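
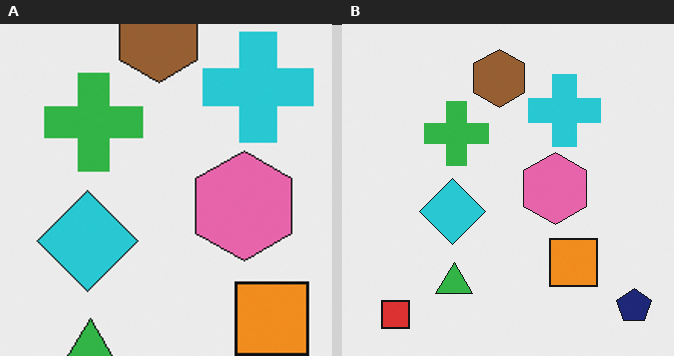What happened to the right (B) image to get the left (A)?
Cropped slightly and scaled back up.

The visible shapes are larger and the field of view is narrower; shapes near the original edges may be partly or wholly outside the frame — a crop-and-rescale.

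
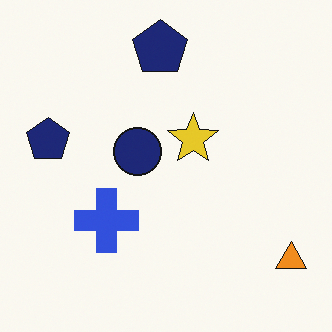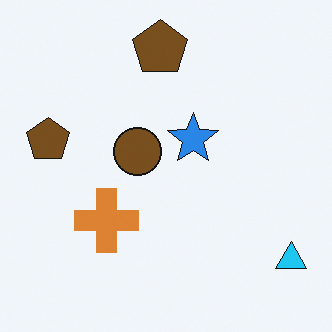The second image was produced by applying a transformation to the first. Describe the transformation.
Hue-shifted by a large amount.

Every shape's color has rotated by the same amount around the hue wheel — a uniform hue shift.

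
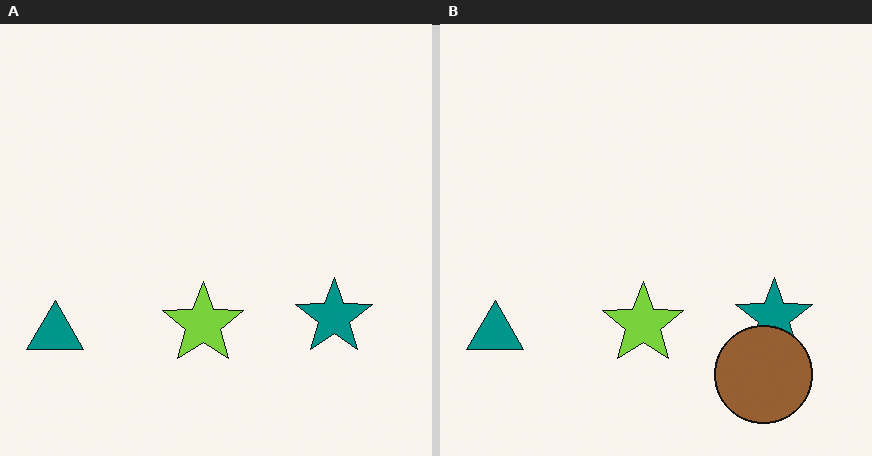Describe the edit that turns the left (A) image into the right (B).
The image was overlaid with an additional brown circle.

A brown circle appears in the right (B) image that is absent from the left (A).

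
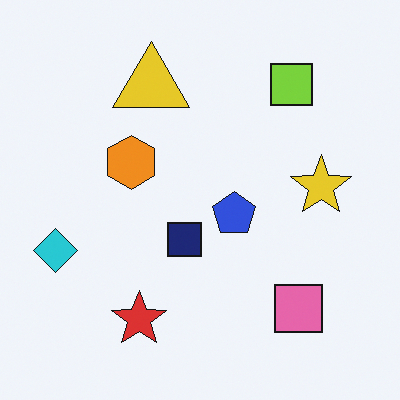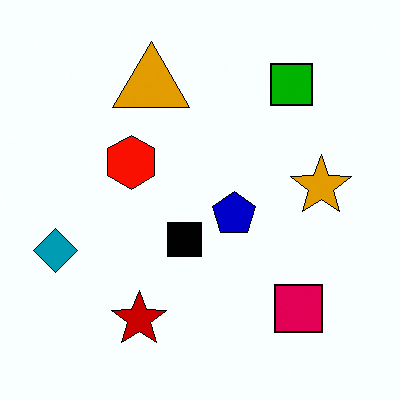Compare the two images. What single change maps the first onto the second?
The transformation is: given much higher contrast.

Tones are pushed away from mid-grey across the whole image — a global contrast change.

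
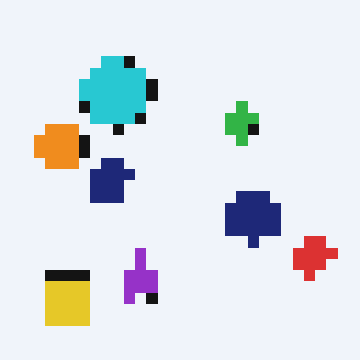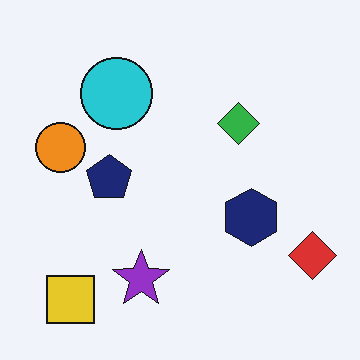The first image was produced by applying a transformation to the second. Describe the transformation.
This is the original image coarsely pixelated.

Shapes are reduced to large square blocks; fine edges and outlines are lost — a downscale-then-upscale (mosaic) effect.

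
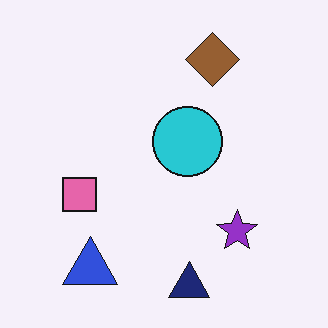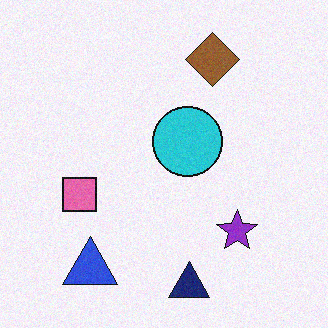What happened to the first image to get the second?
The second image is the first degraded with a light layer of grain.

Random speckle covers the whole image, including the flat background.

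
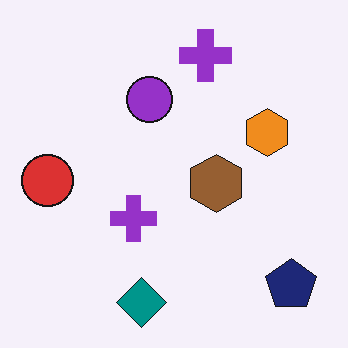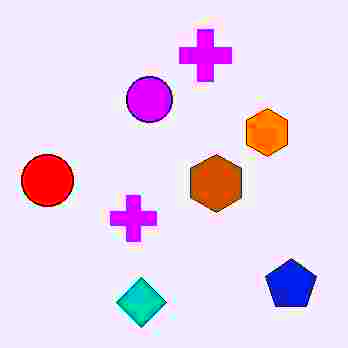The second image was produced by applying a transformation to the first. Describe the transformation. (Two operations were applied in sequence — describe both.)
The image was heavily JPEG-compressed with obvious blocking artifacts, then heavily oversaturated.

Blocky 8×8 compression artifacts appear around shape edges and the flat background shows ringing — characteristic JPEG degradation. All colors are more vivid — a global saturation change.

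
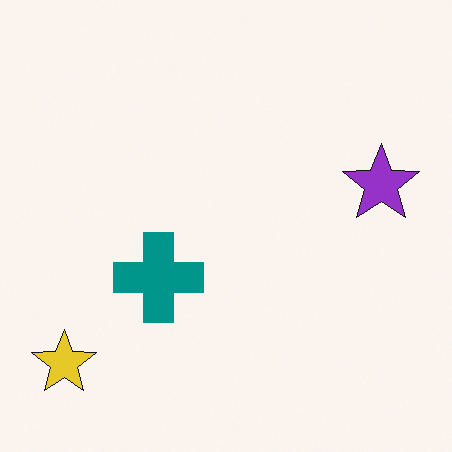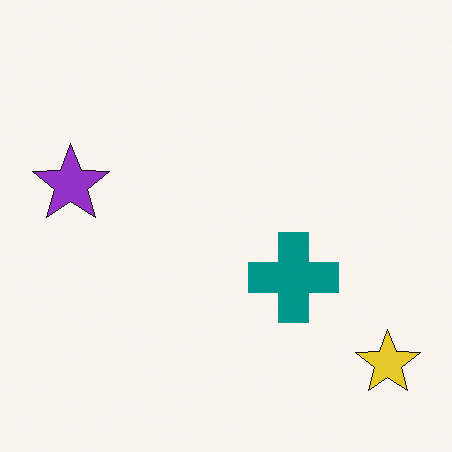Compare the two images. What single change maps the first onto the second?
The image was flipped horizontally (left ↔ right).

The yellow star is in the bottom-left of the first image and the bottom-right of the second — shapes on opposite sides of the vertical midline have swapped in a mirror flip.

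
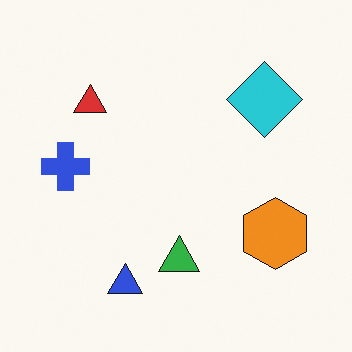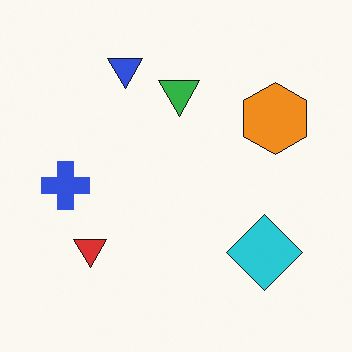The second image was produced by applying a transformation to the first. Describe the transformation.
This is the original image flipped vertically (top ↔ bottom).

The blue triangle is in the bottom of the first image and the top of the second — shapes on opposite sides of the horizontal midline have swapped in a mirror flip.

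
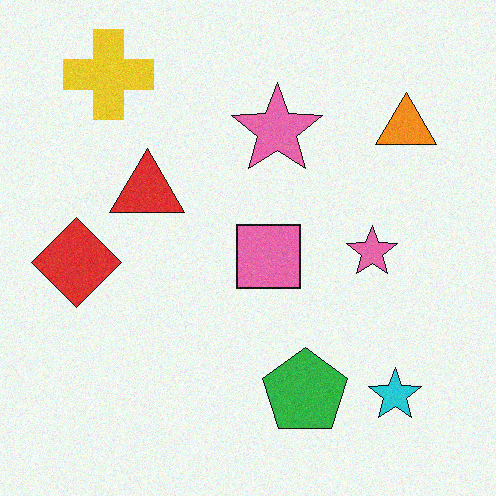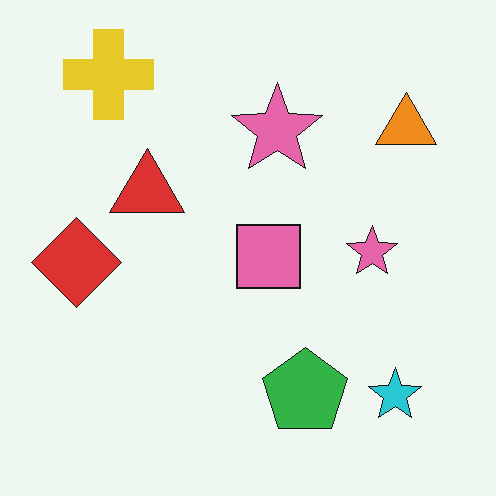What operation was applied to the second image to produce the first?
This is the original image degraded with subtle gaussian noise.

Random speckle covers the whole image, including the flat background.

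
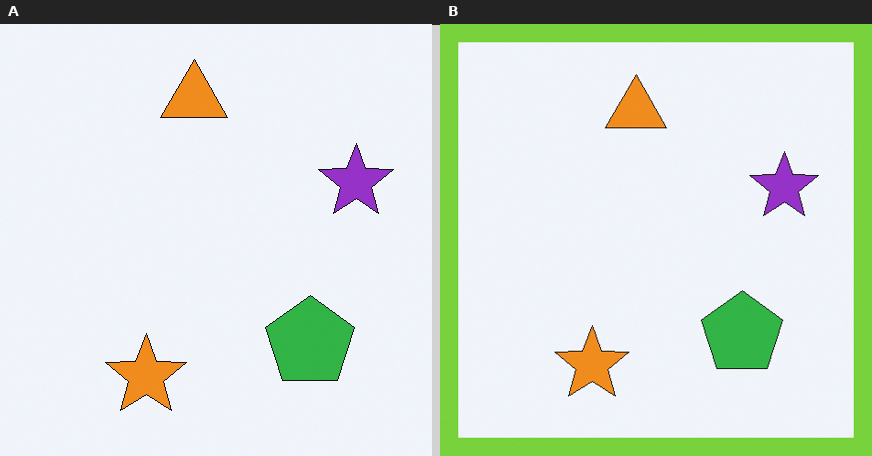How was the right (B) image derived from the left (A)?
Framed with a lime border.

A solid lime frame runs around the edge of the right (B) image, with the content slightly shrunk inside it.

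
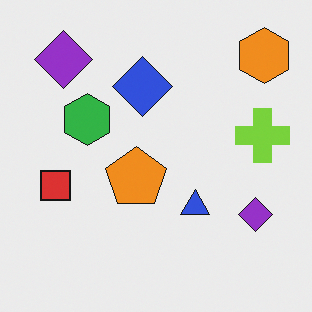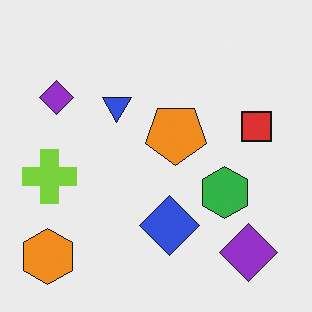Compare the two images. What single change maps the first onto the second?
It was rotated 180°.

The orange hexagon sits in the top-right of the first image and the bottom-left of the second — consistent with a whole-image 180° rotation.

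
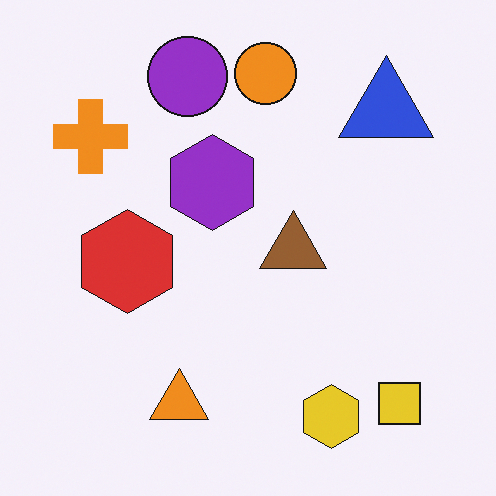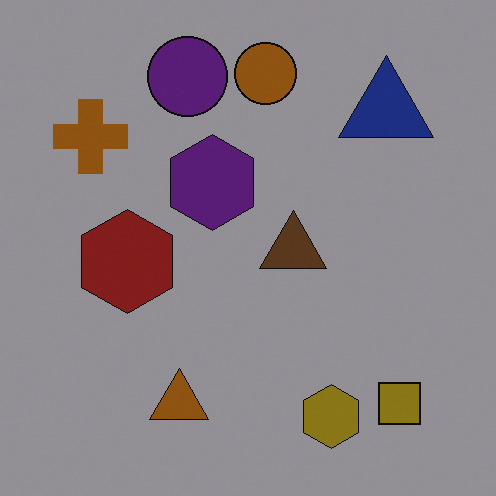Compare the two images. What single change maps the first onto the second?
Substantially darkened.

Every pixel — background and shapes alike — is uniformly darkened.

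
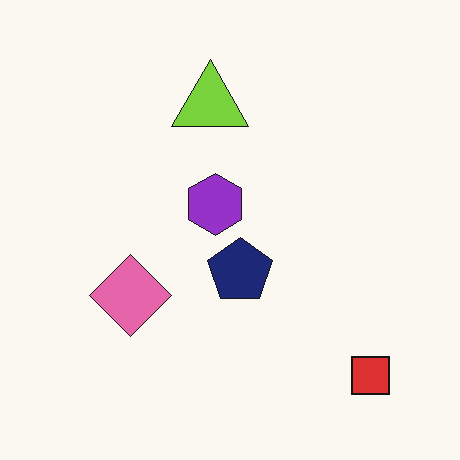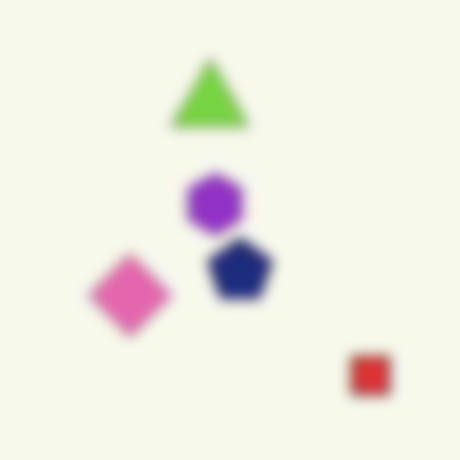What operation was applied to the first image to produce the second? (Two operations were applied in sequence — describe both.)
The transformation is: degraded with heavy JPEG compression, then heavily blurred.

Blocky 8×8 compression artifacts appear around shape edges and the flat background shows ringing — characteristic JPEG degradation. Shape edges and outlines are uniformly softened across the whole image.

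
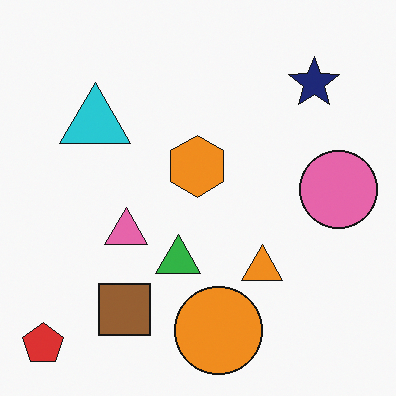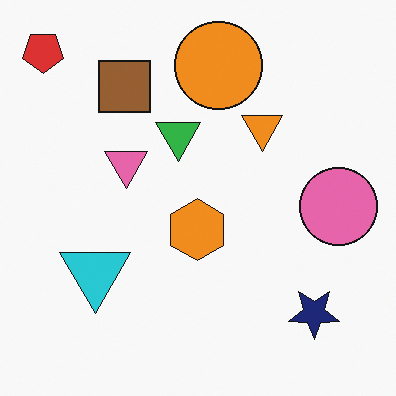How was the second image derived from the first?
It was flipped vertically (top ↔ bottom).

The red pentagon is in the bottom-left of the first image and the top-left of the second — shapes on opposite sides of the horizontal midline have swapped in a mirror flip.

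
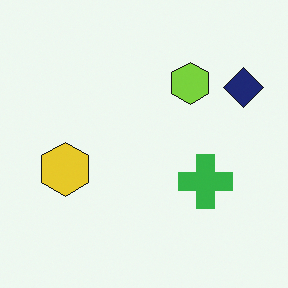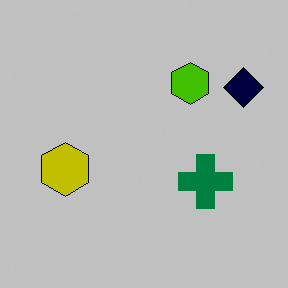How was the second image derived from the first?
The transformation is: aggressively posterized.

Each flat color has snapped to a coarser quantized level — most visibly, the near-white background has dropped to a flat grey.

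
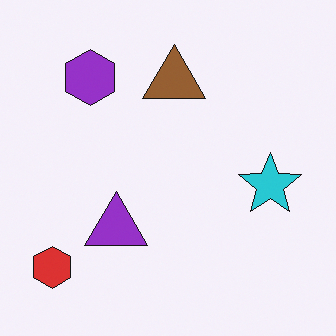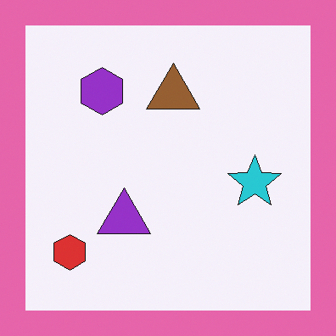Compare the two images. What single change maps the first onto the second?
Framed with a pink border.

A solid pink frame runs around the edge of the second image, with the content slightly shrunk inside it.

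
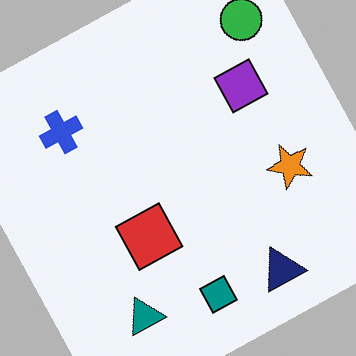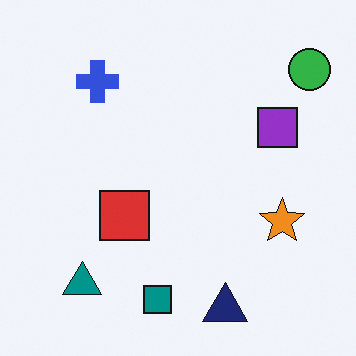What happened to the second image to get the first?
This is the original image rotated counter-clockwise by a clearly visible amount.

Every shape is tilted by the same angle and the image corners show triangular fill wedges — a whole-image rotation by a non-right angle.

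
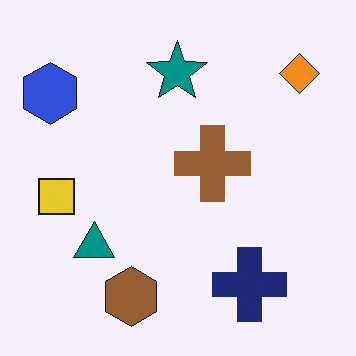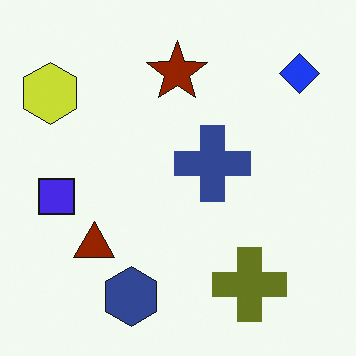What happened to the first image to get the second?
This is the original image hue-shifted by a large amount.

Every shape's color has rotated by the same amount around the hue wheel — a uniform hue shift.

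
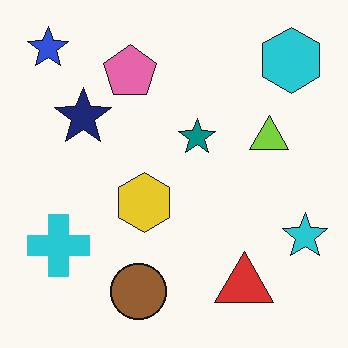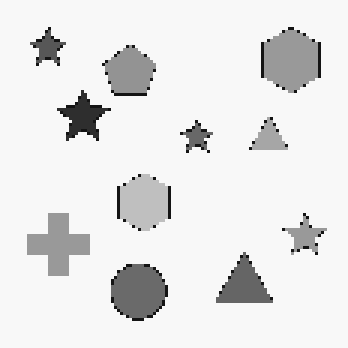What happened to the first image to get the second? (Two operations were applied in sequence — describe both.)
The transformation is: lightly pixelated (a mild mosaic effect), then converted to grayscale.

Shapes are reduced to large square blocks; fine edges and outlines are lost — a downscale-then-upscale (mosaic) effect. All color is removed — every shape is now a shade of grey.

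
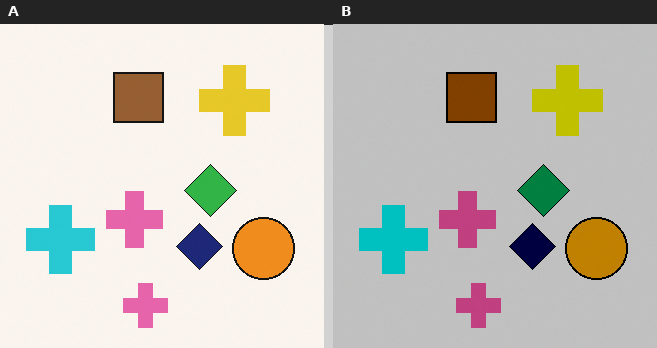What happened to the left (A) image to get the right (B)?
It was heavily posterized to just a handful of flat colors.

Each flat color has snapped to a coarser quantized level — most visibly, the near-white background has dropped to a flat grey.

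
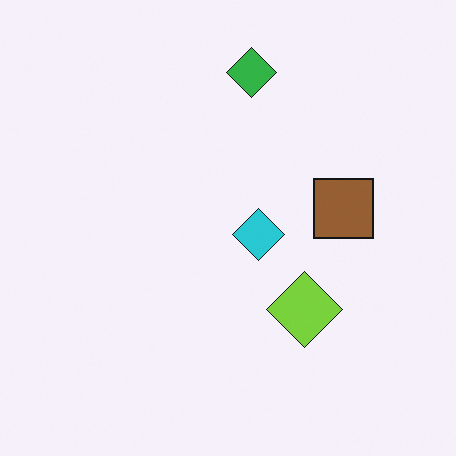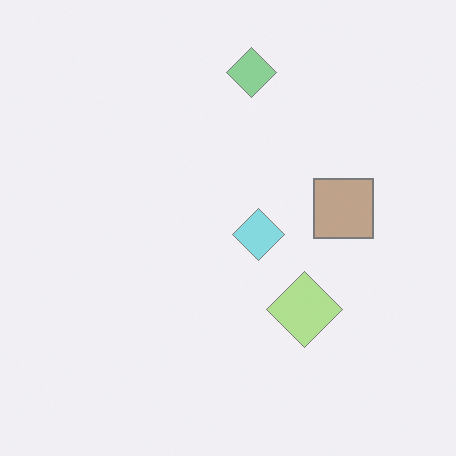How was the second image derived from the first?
The second image is the first given much lower contrast.

Tones are pushed toward mid-grey across the whole image — a global contrast change.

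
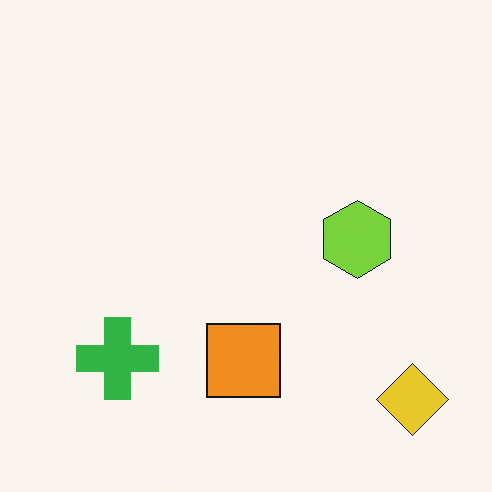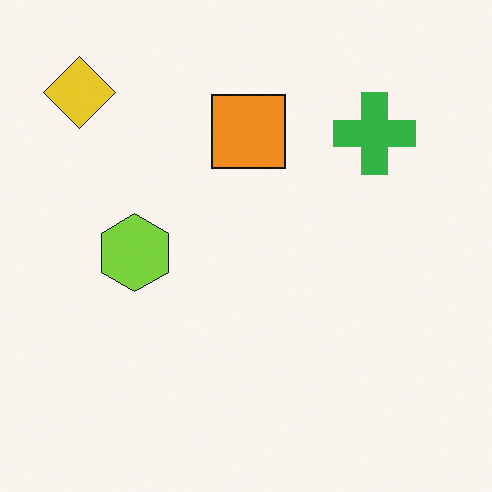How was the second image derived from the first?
Rotated 180°.

The yellow diamond sits in the bottom-right of the first image and the top-left of the second — consistent with a whole-image 180° rotation.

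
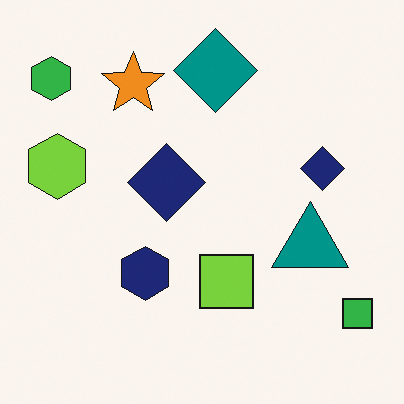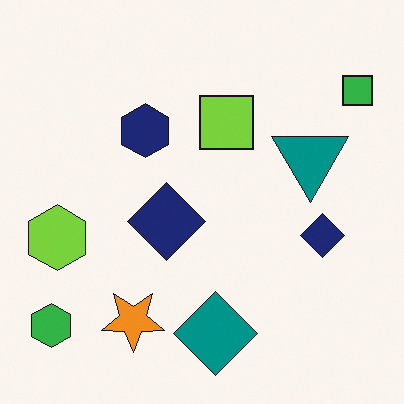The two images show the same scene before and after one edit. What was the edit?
The transformation is: flipped vertically (top ↔ bottom).

The teal diamond is in the top of the first image and the bottom of the second — shapes on opposite sides of the horizontal midline have swapped in a mirror flip.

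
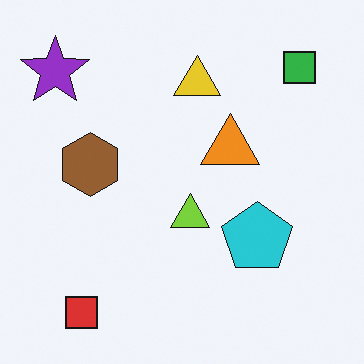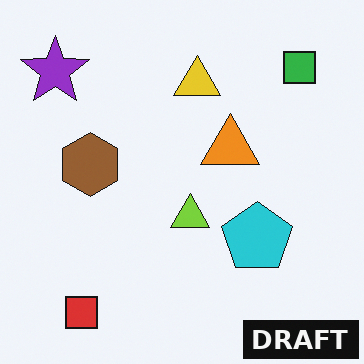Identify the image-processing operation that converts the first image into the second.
Watermarked with the text "DRAFT" in the lower-right corner.

A dark label reading "DRAFT" appears in the lower-right corner.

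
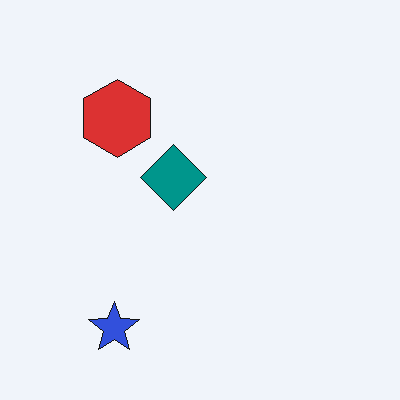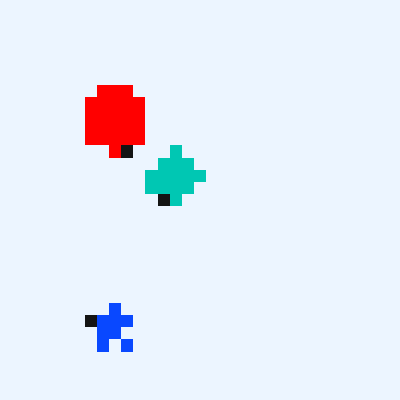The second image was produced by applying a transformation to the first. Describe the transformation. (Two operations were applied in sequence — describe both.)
This is the original image made much more vivid (saturation change), then coarsely pixelated.

All colors are more vivid — a global saturation change. Shapes are reduced to large square blocks; fine edges and outlines are lost — a downscale-then-upscale (mosaic) effect.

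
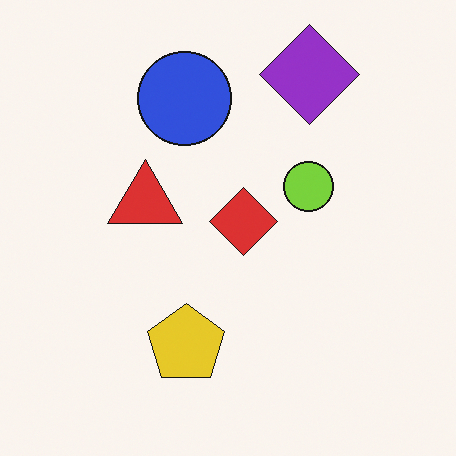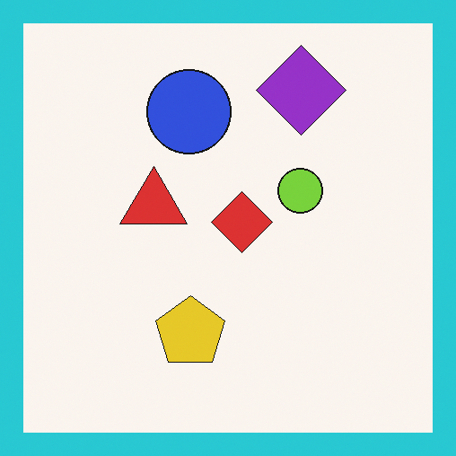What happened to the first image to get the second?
Framed with a cyan border.

A solid cyan frame runs around the edge of the second image, with the content slightly shrunk inside it.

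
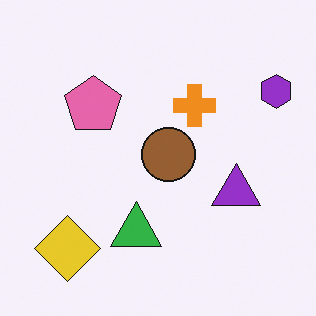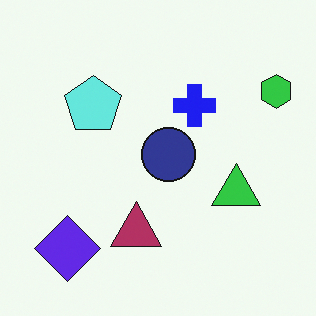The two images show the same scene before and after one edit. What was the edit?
It was hue-shifted by a large amount.

Every shape's color has rotated by the same amount around the hue wheel — a uniform hue shift.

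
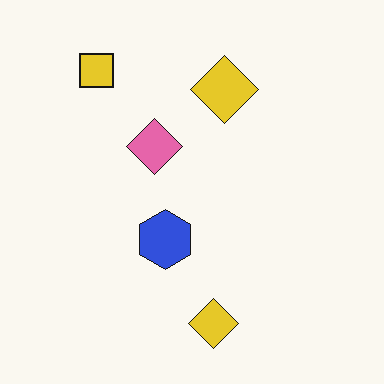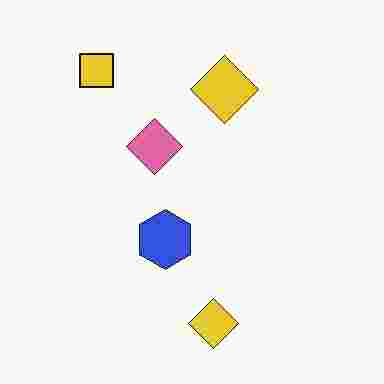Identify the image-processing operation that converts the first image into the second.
The transformation is: degraded with heavy JPEG compression.

Blocky 8×8 compression artifacts appear around shape edges and the flat background shows ringing — characteristic JPEG degradation.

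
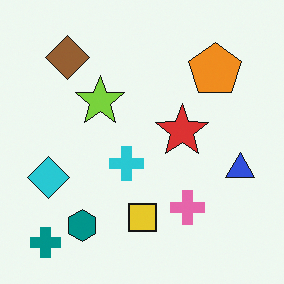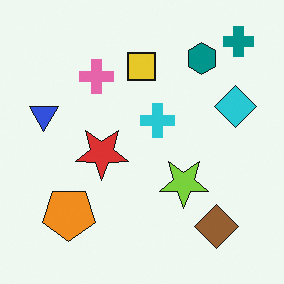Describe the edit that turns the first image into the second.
The transformation is: rotated 180°.

The teal cross sits in the bottom-left of the first image and the top-right of the second — consistent with a whole-image 180° rotation.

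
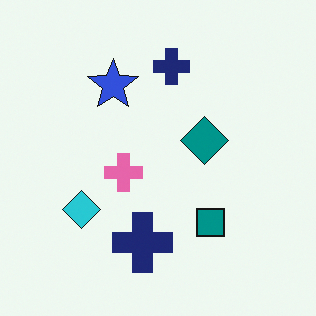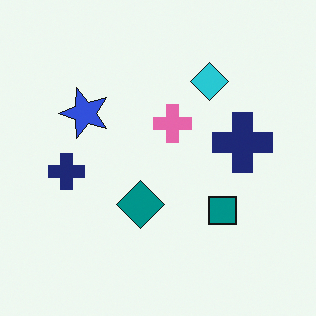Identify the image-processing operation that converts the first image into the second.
It was transposed (reflected across the top-left ↔ bottom-right diagonal).

Shapes have swapped their row and column positions — what was in the top-right is now in the bottom-left — a diagonal reflection.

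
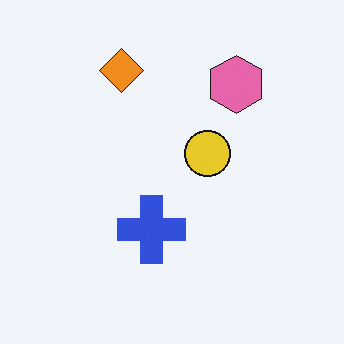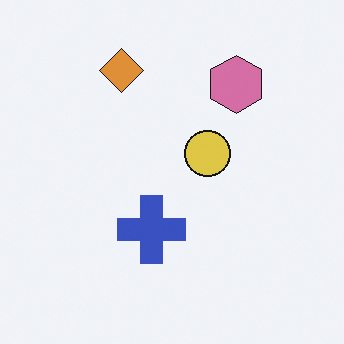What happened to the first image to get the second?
The image was slightly desaturated.

All colors are more muted and greyish — a global saturation change.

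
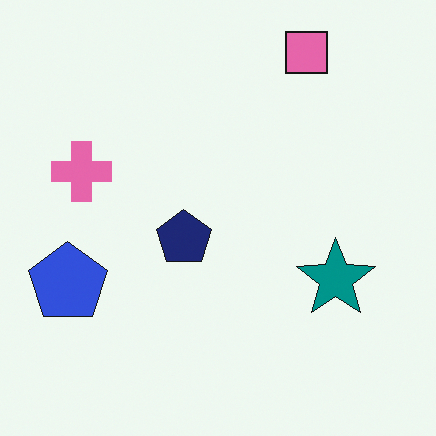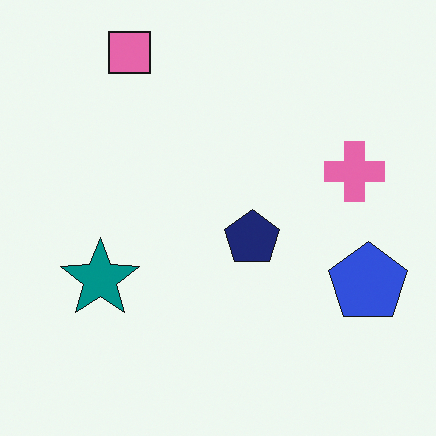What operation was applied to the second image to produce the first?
The transformation is: flipped horizontally (left ↔ right).

The blue pentagon is in the right of the second image and the left of the first — shapes on opposite sides of the vertical midline have swapped in a mirror flip.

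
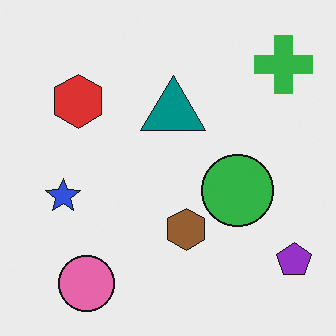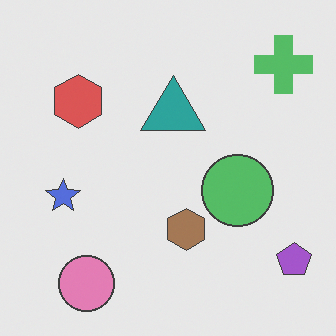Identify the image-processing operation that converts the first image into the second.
The transformation is: given slightly reduced contrast.

Tones are pushed toward mid-grey across the whole image — a global contrast change.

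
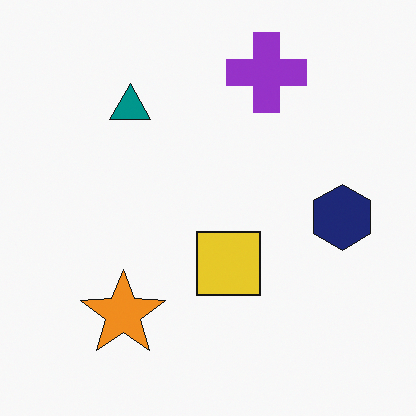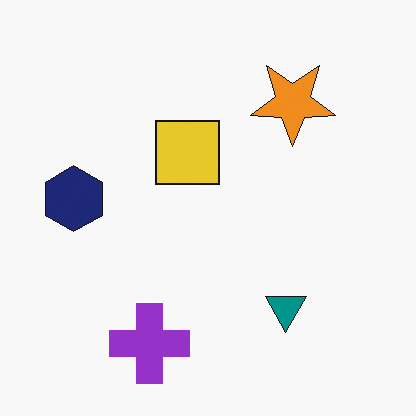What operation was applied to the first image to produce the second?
The transformation is: rotated 180°.

The purple cross sits in the top of the first image and the bottom of the second — consistent with a whole-image 180° rotation.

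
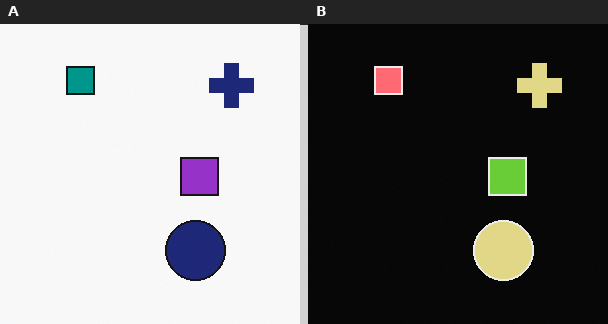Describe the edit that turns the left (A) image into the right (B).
It was color-inverted (negative).

The light background has become dark and every shape's color is its complement — a photographic negative.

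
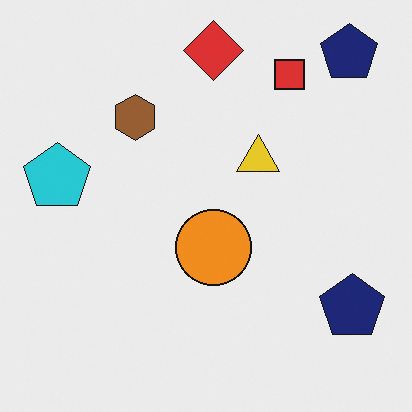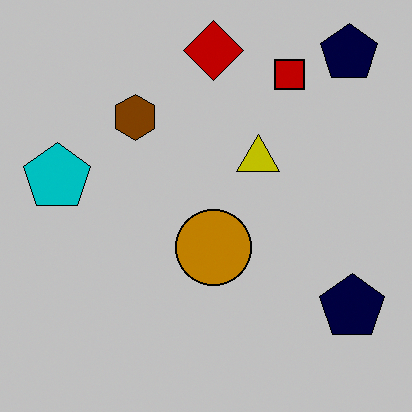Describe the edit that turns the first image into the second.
The second image is the first aggressively posterized.

Each flat color has snapped to a coarser quantized level — most visibly, the near-white background has dropped to a flat grey.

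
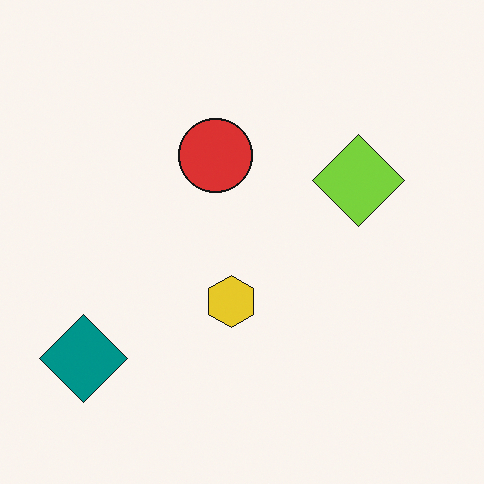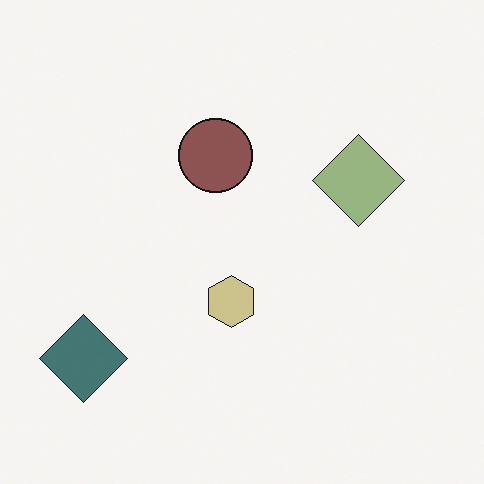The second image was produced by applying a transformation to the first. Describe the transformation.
Made much more muted (saturation change).

All colors are more muted and greyish — a global saturation change.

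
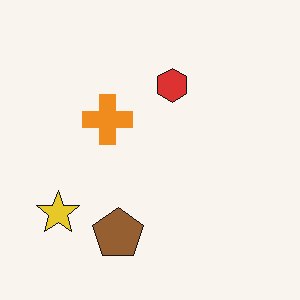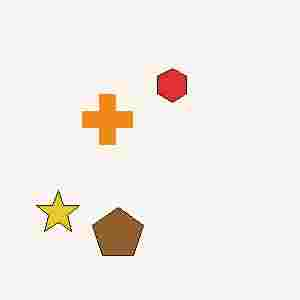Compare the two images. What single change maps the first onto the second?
The image was heavily JPEG-compressed with obvious blocking artifacts.

Blocky 8×8 compression artifacts appear around shape edges and the flat background shows ringing — characteristic JPEG degradation.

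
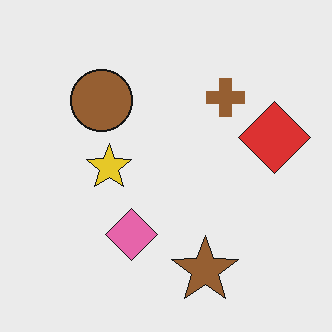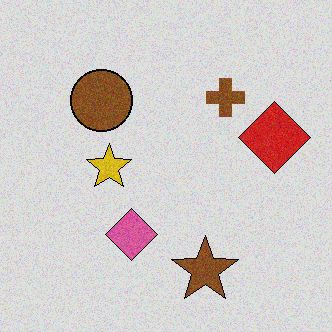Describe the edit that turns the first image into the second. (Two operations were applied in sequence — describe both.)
This is the original image degraded with subtle gaussian noise, then moderately posterized.

Random speckle covers the whole image, including the flat background. Each flat color has snapped to a coarser quantized level — most visibly, the near-white background has dropped to a flat grey.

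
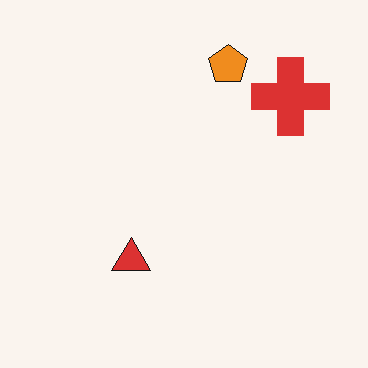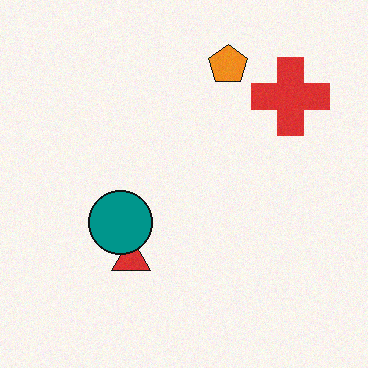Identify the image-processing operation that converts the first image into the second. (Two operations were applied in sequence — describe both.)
The second image is the first degraded with light additive noise, then overlaid with an additional teal circle.

Random speckle covers the whole image, including the flat background. A teal circle appears in the second image that is absent from the first.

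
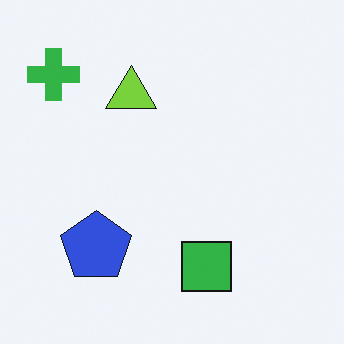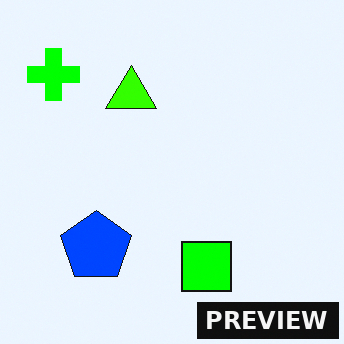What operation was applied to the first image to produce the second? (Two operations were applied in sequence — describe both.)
Made much more vivid (saturation change), then watermarked with the text "PREVIEW" in the lower-right corner.

All colors are more vivid — a global saturation change. A dark label reading "PREVIEW" appears in the lower-right corner.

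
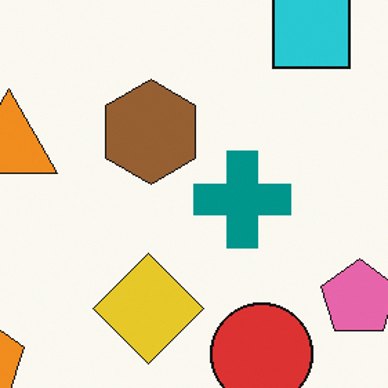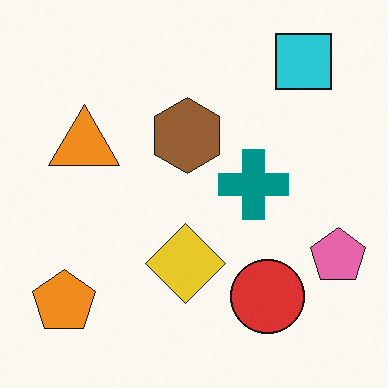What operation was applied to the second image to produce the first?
The first image is the second cropped to a modestly smaller region and rescaled.

The visible shapes are larger and the field of view is narrower; shapes near the original edges may be partly or wholly outside the frame — a crop-and-rescale.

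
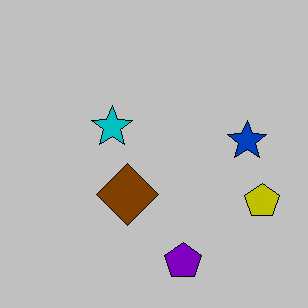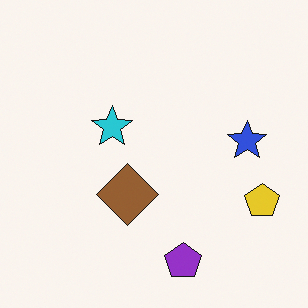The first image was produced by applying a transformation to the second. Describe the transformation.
This is the original image heavily posterized to just a handful of flat colors.

Each flat color has snapped to a coarser quantized level — most visibly, the near-white background has dropped to a flat grey.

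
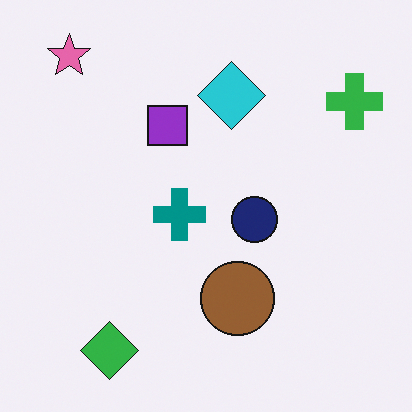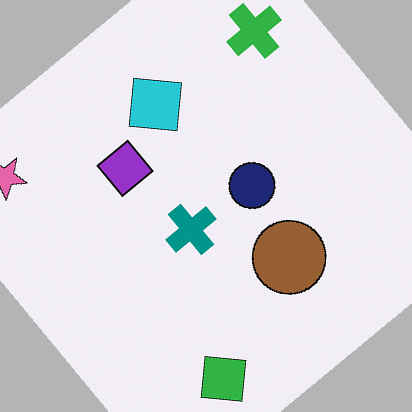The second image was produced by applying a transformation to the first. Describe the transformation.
The image was rotated counter-clockwise by a large amount — several tens of degrees.

Every shape is tilted by the same angle and the image corners show triangular fill wedges — a whole-image rotation by a non-right angle.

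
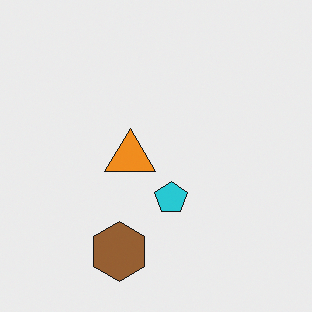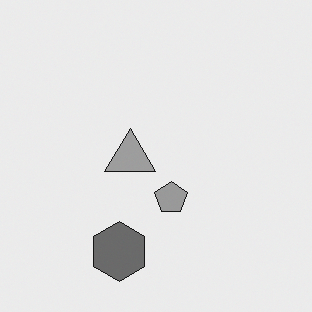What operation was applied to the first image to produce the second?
This is the original image converted to grayscale.

All color is removed — every shape is now a shade of grey.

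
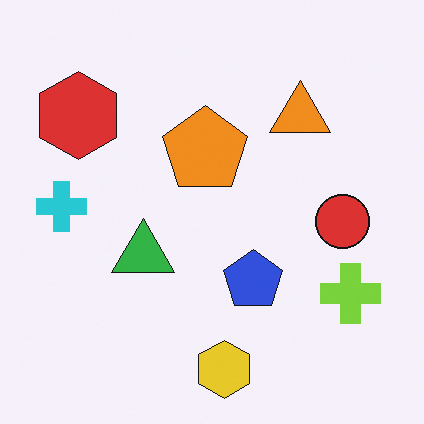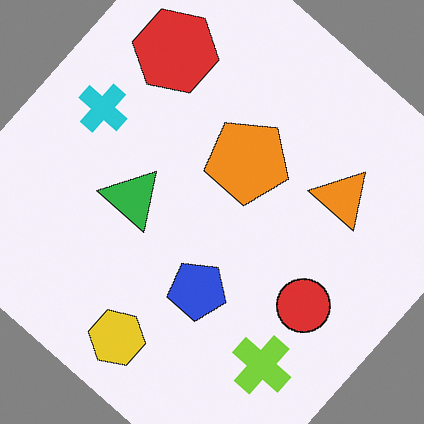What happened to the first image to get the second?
The second image is the first rotated clockwise by a large amount — several tens of degrees.

Every shape is tilted by the same angle and the image corners show triangular fill wedges — a whole-image rotation by a non-right angle.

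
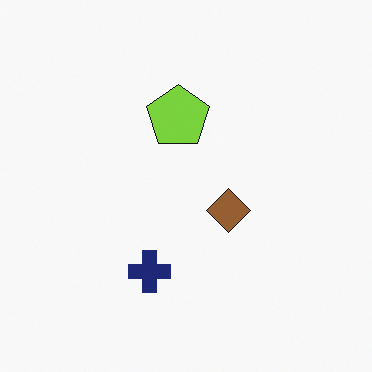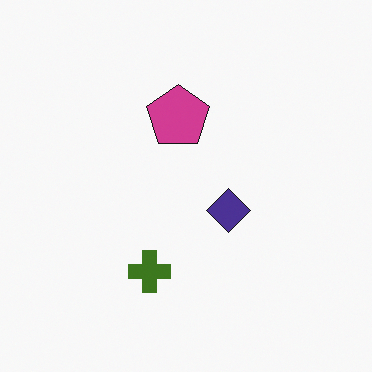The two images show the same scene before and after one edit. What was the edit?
This is the original image hue-shifted through roughly half the color wheel.

Every shape's color has rotated by the same amount around the hue wheel — a uniform hue shift.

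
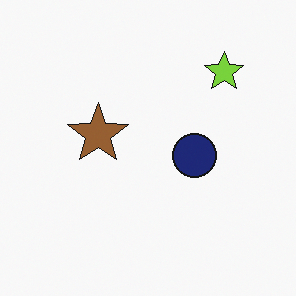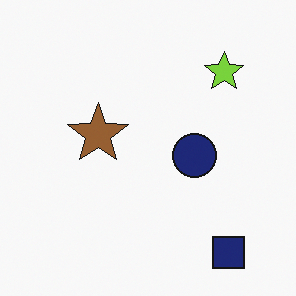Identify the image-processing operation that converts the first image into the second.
Overlaid with an additional navy square.

A navy square appears in the second image that is absent from the first.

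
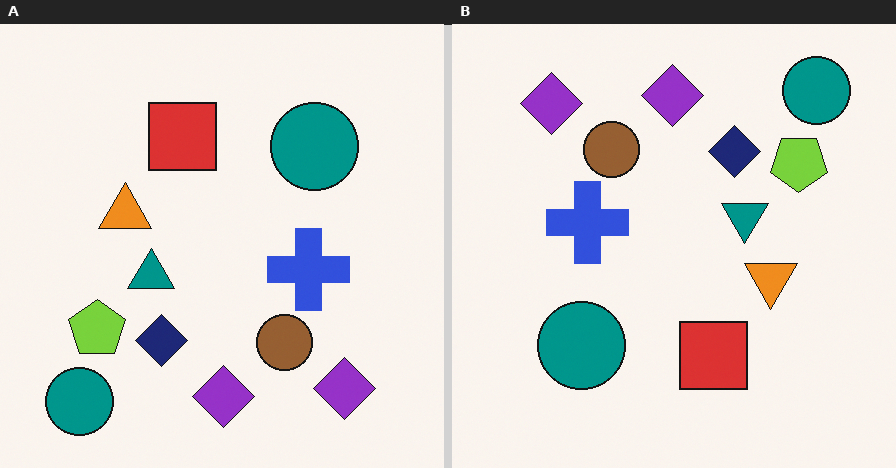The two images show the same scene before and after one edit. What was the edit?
It was rotated 180°.

The lime pentagon sits in the bottom-left of the left (A) image and the top-right of the right (B) — consistent with a whole-image 180° rotation.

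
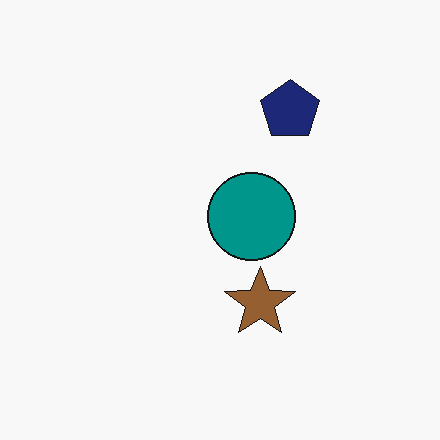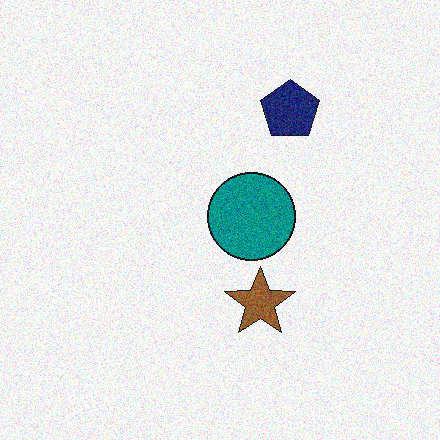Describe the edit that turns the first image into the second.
The transformation is: degraded with visible gaussian noise.

Random speckle covers the whole image, including the flat background.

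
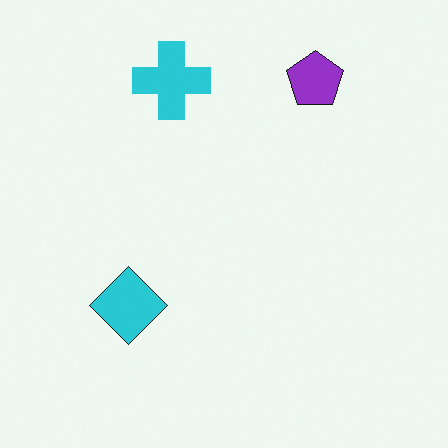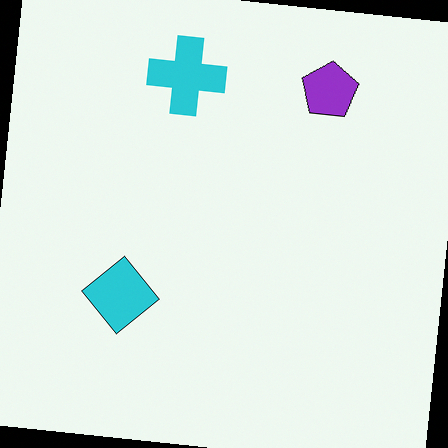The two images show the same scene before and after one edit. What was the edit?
The image was rotated clockwise by a few degrees.

Every shape is tilted by the same angle and the image corners show triangular fill wedges — a whole-image rotation by a non-right angle.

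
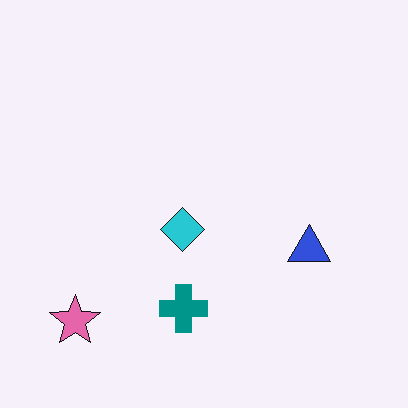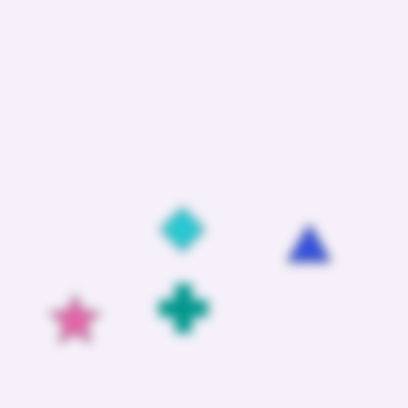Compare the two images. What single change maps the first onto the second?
It was heavily blurred.

Shape edges and outlines are uniformly softened across the whole image.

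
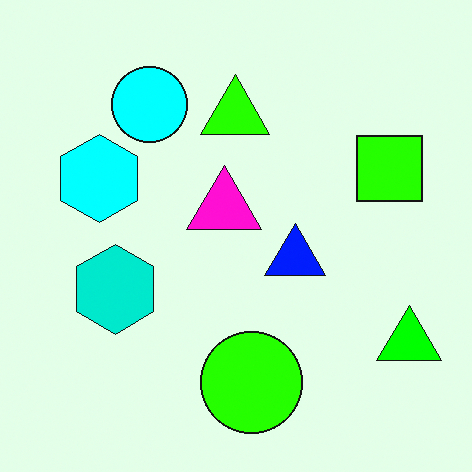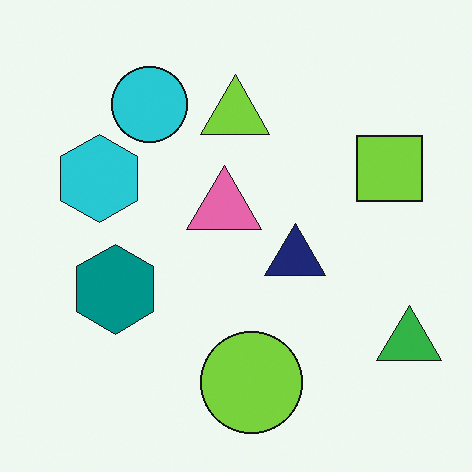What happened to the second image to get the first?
This is the original image made much more vivid (saturation change).

All colors are more vivid — a global saturation change.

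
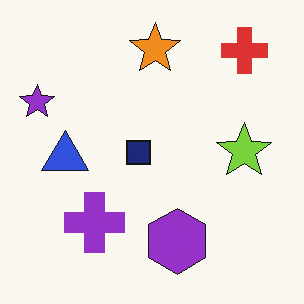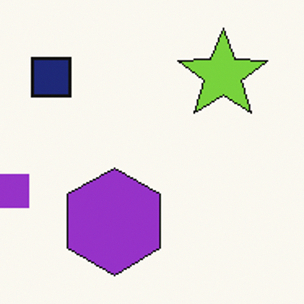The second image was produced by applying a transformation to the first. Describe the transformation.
Cropped tightly and scaled back up.

The visible shapes are larger and the field of view is narrower; shapes near the original edges may be partly or wholly outside the frame — a crop-and-rescale.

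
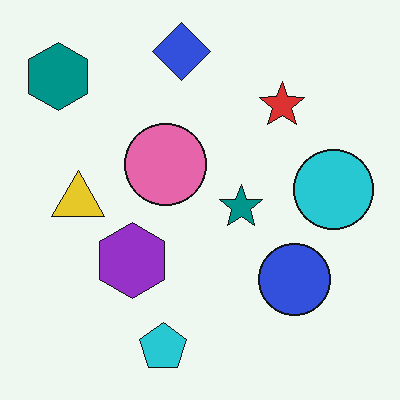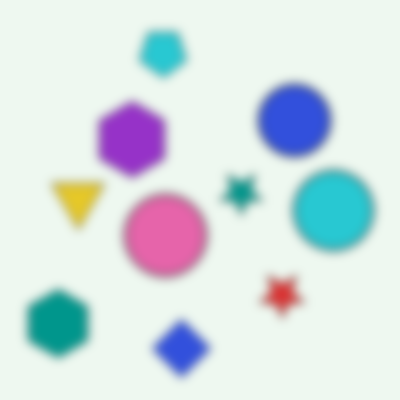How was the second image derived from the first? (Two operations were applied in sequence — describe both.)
This is the original image flipped vertically (top ↔ bottom), then strongly gaussian-blurred.

The blue diamond is in the top of the first image and the bottom of the second — shapes on opposite sides of the horizontal midline have swapped in a mirror flip. Shape edges and outlines are uniformly softened across the whole image.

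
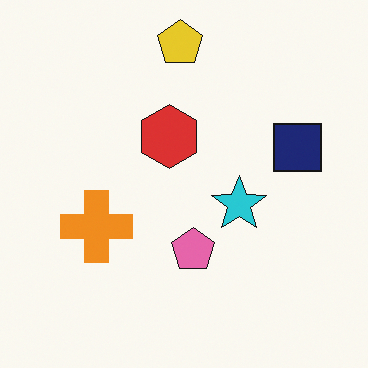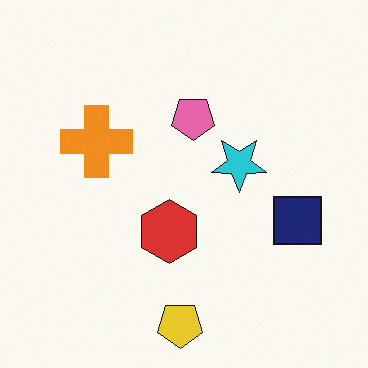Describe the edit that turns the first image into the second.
The image was flipped vertically (top ↔ bottom).

The yellow pentagon is in the top of the first image and the bottom of the second — shapes on opposite sides of the horizontal midline have swapped in a mirror flip.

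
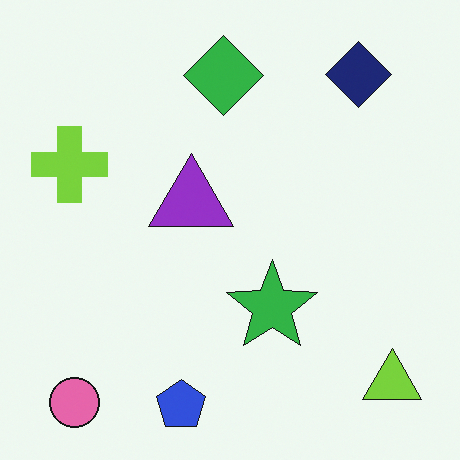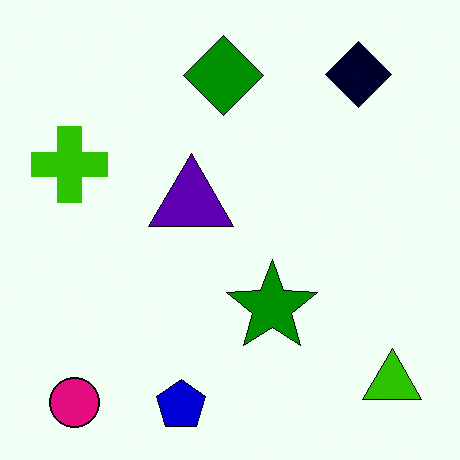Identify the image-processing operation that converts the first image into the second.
This is the original image given much higher contrast.

Tones are pushed away from mid-grey across the whole image — a global contrast change.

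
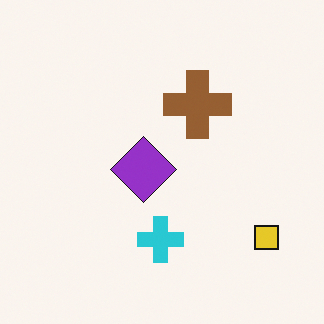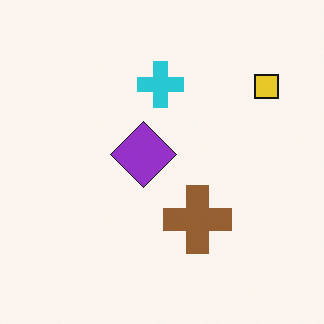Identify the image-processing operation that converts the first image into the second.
It was flipped vertically (top ↔ bottom).

The cyan cross is in the bottom of the first image and the top of the second — shapes on opposite sides of the horizontal midline have swapped in a mirror flip.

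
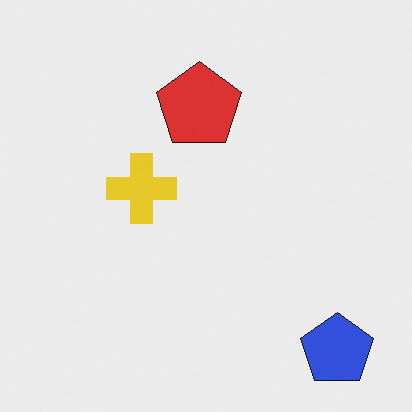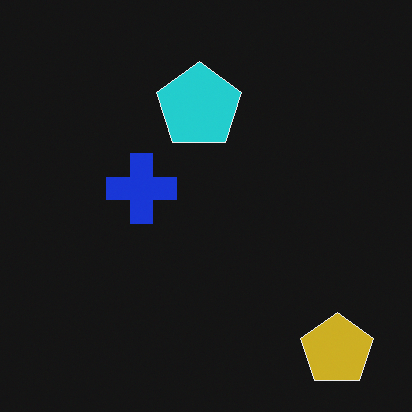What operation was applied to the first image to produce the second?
Color-inverted (negative).

The light background has become dark and every shape's color is its complement — a photographic negative.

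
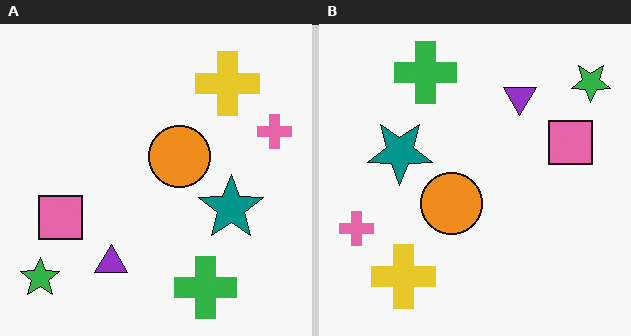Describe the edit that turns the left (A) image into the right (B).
This is the original image rotated 180°.

The green star sits in the bottom-left of the left (A) image and the top-right of the right (B) — consistent with a whole-image 180° rotation.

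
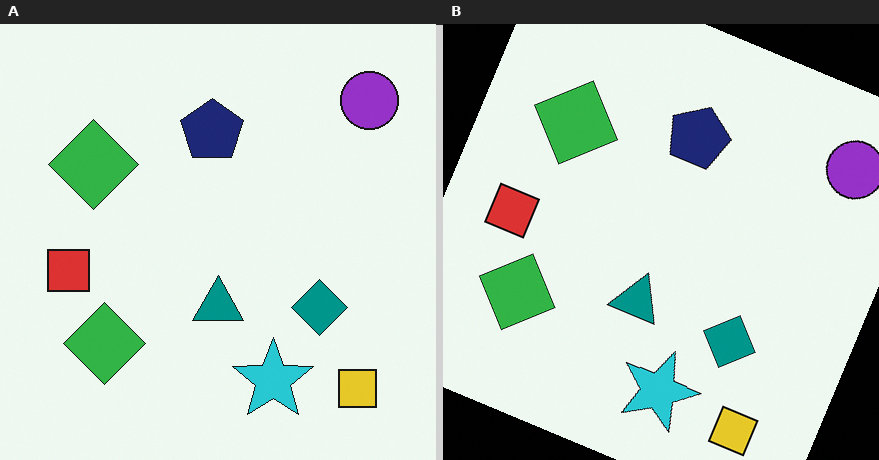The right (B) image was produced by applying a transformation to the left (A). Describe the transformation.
This is the original image rotated clockwise by a clearly visible amount.

Every shape is tilted by the same angle and the image corners show triangular fill wedges — a whole-image rotation by a non-right angle.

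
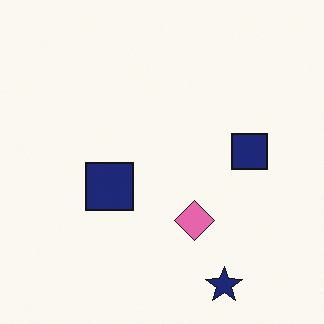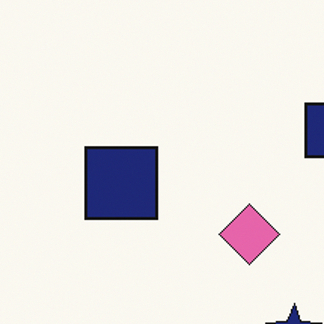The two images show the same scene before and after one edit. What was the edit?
Cropped to a modestly smaller region and rescaled.

The visible shapes are larger and the field of view is narrower; shapes near the original edges may be partly or wholly outside the frame — a crop-and-rescale.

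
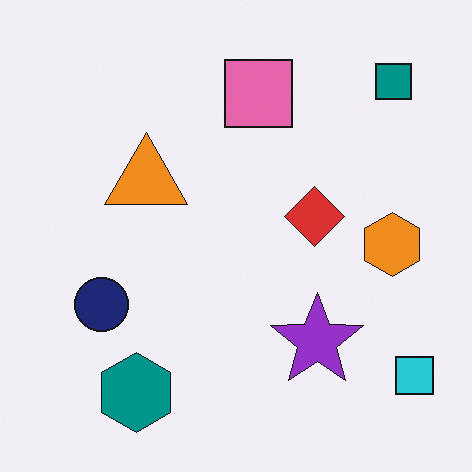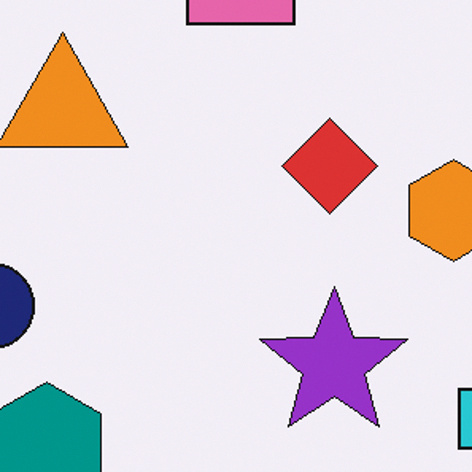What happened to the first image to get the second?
The transformation is: cropped to a modestly smaller region and rescaled.

The visible shapes are larger and the field of view is narrower; shapes near the original edges may be partly or wholly outside the frame — a crop-and-rescale.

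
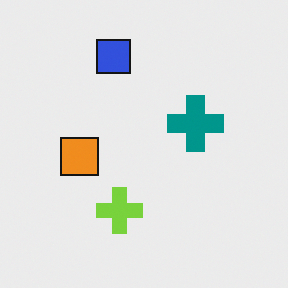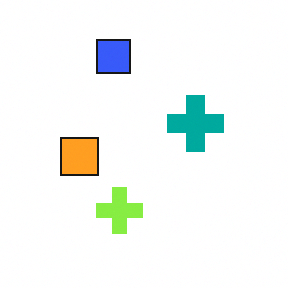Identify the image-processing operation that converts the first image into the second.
This is the original image brightened a little.

Every pixel — background and shapes alike — is uniformly brightened.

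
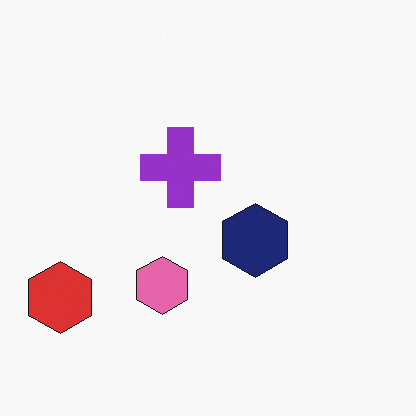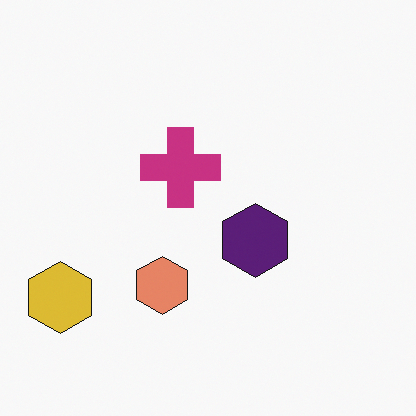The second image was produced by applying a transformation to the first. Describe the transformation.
Hue-shifted by a small amount.

Every shape's color has rotated by the same amount around the hue wheel — a uniform hue shift.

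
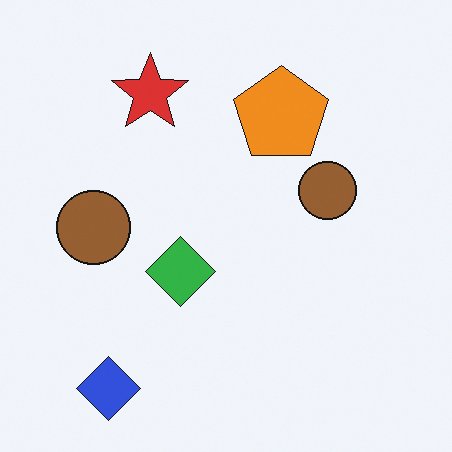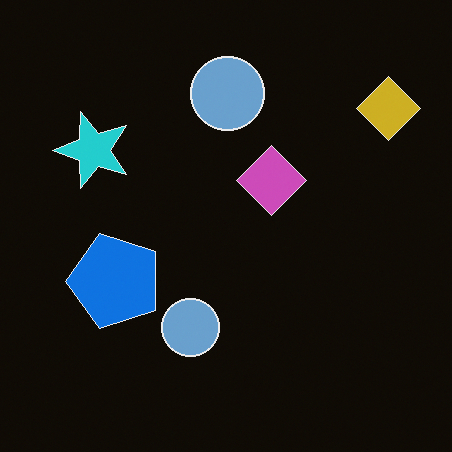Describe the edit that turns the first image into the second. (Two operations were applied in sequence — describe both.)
The image was transposed (reflected across the top-left ↔ bottom-right diagonal), then color-inverted (negative).

Shapes have swapped their row and column positions — what was in the top-right is now in the bottom-left — a diagonal reflection. The light background has become dark and every shape's color is its complement — a photographic negative.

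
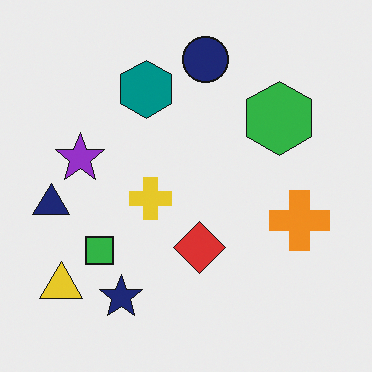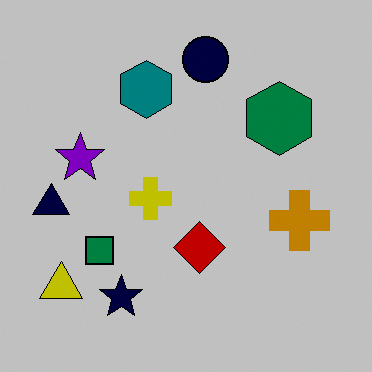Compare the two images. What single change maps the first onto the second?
The transformation is: aggressively posterized.

Each flat color has snapped to a coarser quantized level — most visibly, the near-white background has dropped to a flat grey.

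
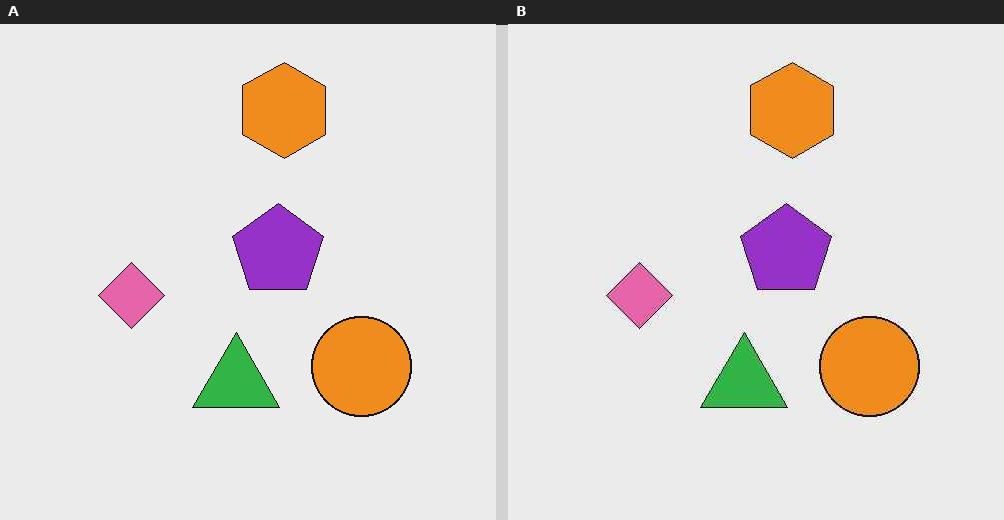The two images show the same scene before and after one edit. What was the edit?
The right (B) image is the left (A) given moderate JPEG compression.

Blocky 8×8 compression artifacts appear around shape edges and the flat background shows ringing — characteristic JPEG degradation.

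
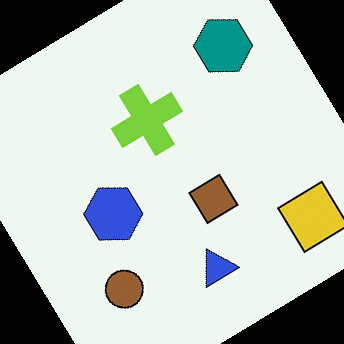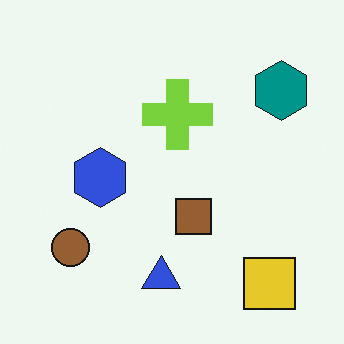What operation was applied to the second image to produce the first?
This is the original image rotated counter-clockwise by a large amount — several tens of degrees.

Every shape is tilted by the same angle and the image corners show triangular fill wedges — a whole-image rotation by a non-right angle.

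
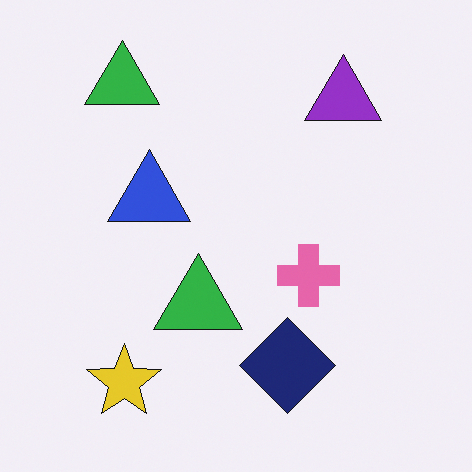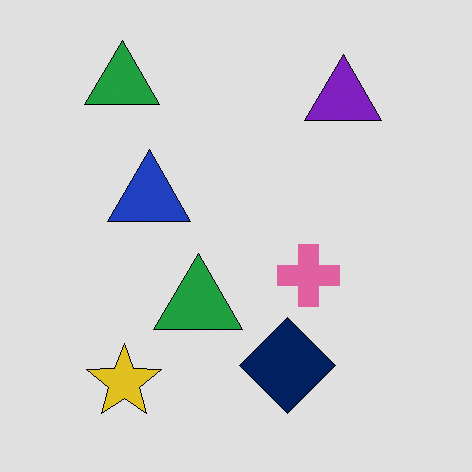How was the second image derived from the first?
This is the original image moderately posterized.

Each flat color has snapped to a coarser quantized level — most visibly, the near-white background has dropped to a flat grey.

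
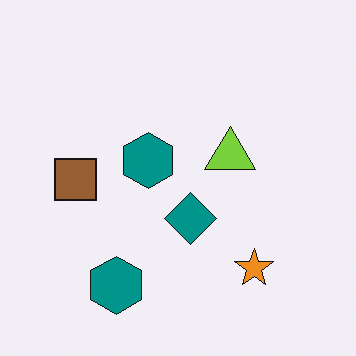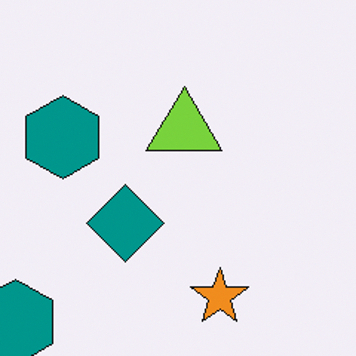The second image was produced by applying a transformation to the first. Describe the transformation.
The image was cropped slightly and scaled back up.

The visible shapes are larger and the field of view is narrower; shapes near the original edges may be partly or wholly outside the frame — a crop-and-rescale.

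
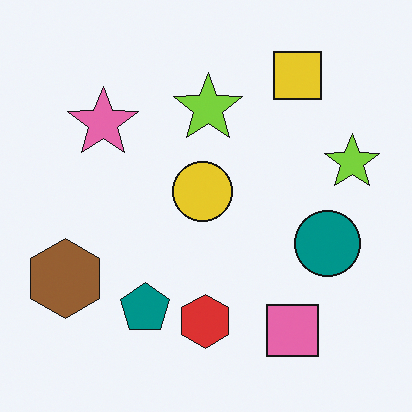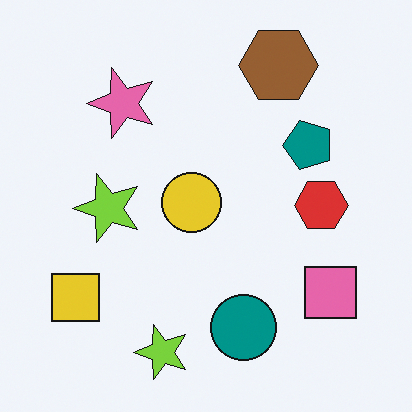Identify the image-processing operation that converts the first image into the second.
The transformation is: transposed (reflected across the top-left ↔ bottom-right diagonal).

Shapes have swapped their row and column positions — what was in the top-right is now in the bottom-left — a diagonal reflection.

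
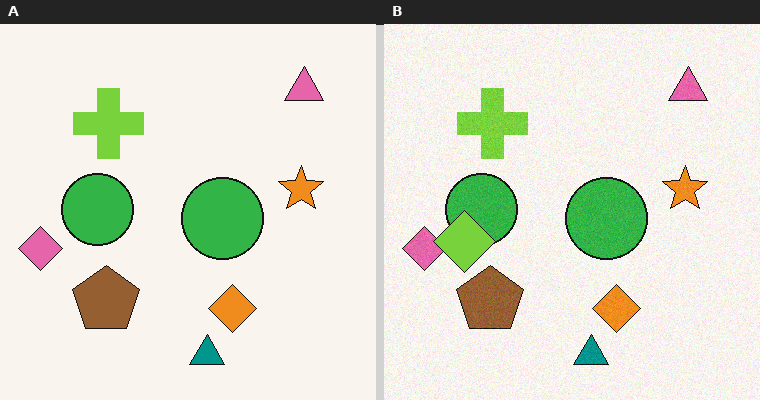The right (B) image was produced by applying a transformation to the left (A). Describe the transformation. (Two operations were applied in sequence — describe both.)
The image was degraded with a light layer of grain, then overlaid with an additional lime diamond.

Random speckle covers the whole image, including the flat background. A lime diamond appears in the right (B) image that is absent from the left (A).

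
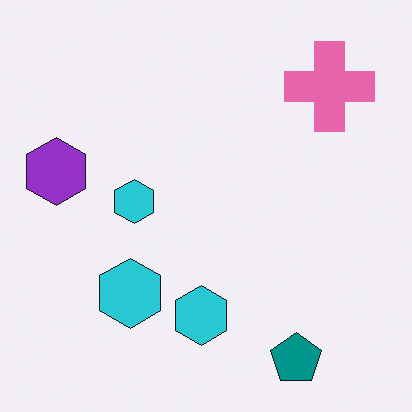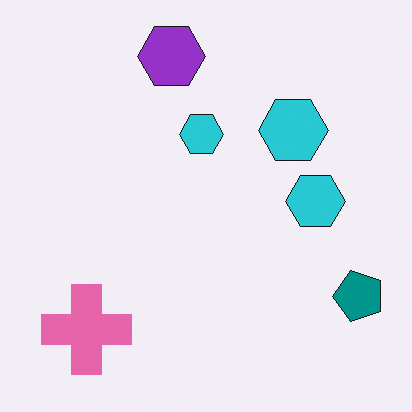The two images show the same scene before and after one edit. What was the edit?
Transposed (reflected across the top-left ↔ bottom-right diagonal).

Shapes have swapped their row and column positions — what was in the top-right is now in the bottom-left — a diagonal reflection.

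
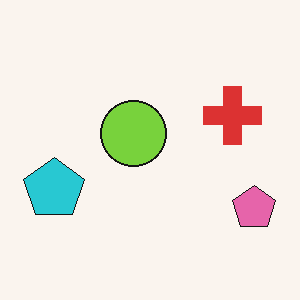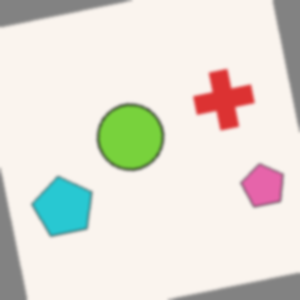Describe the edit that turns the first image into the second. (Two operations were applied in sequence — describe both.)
Rotated counter-clockwise by a slight angle, then slightly softened.

Every shape is tilted by the same angle and the image corners show triangular fill wedges — a whole-image rotation by a non-right angle. Shape edges and outlines are uniformly softened across the whole image.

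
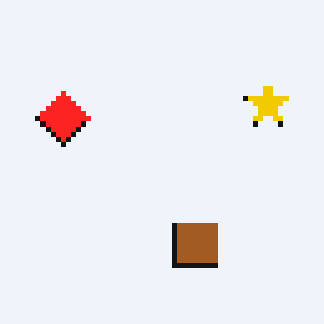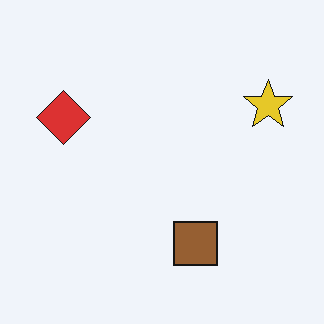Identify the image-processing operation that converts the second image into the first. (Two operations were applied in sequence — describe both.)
This is the original image slightly oversaturated, then mildly pixelated.

All colors are more vivid — a global saturation change. Shapes are reduced to large square blocks; fine edges and outlines are lost — a downscale-then-upscale (mosaic) effect.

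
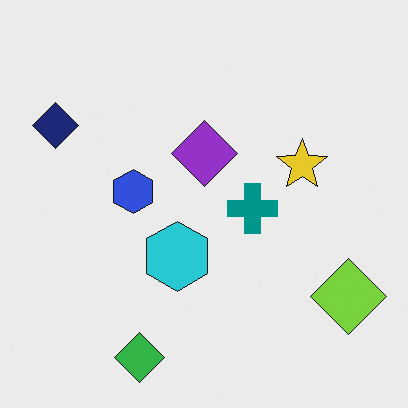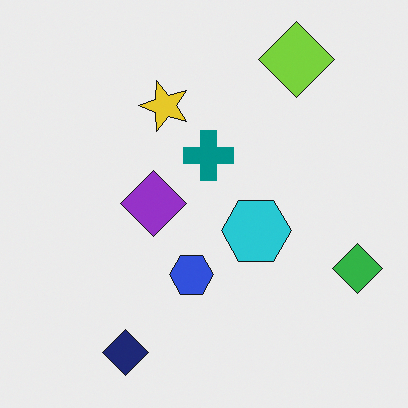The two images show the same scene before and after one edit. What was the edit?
The image was rotated 90° counter-clockwise.

The lime diamond sits in the bottom-right of the first image and the top-right of the second — consistent with a whole-image 90° counter-clockwise rotation.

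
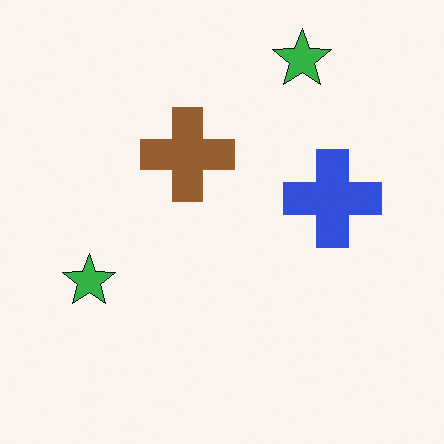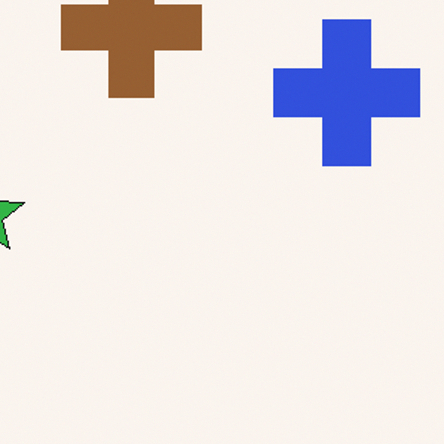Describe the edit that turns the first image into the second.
The image was cropped to a modestly smaller region and rescaled.

The visible shapes are larger and the field of view is narrower; shapes near the original edges may be partly or wholly outside the frame — a crop-and-rescale.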